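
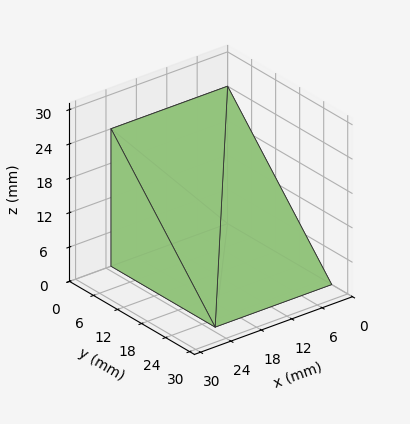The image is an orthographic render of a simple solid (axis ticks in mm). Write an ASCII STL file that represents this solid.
Reading the render: the shape is a wedge (ramp): 23 × 26 mm base, rising to 24 mm along the y=0 edge and sloping linearly to z=0 at y=26 (dimensions read to the nearest mm from the axis ticks). For the STL, each face is triangulated and given an outward normal.

solid part
  facet normal 0.0000 0.0000 -1.0000
    outer loop
      vertex 23.0 26.0 0.0
      vertex 23.0 0.0 0.0
      vertex 0.0 0.0 0.0
    endloop
  endfacet
  facet normal 0.0000 0.0000 -1.0000
    outer loop
      vertex 0.0 26.0 0.0
      vertex 23.0 26.0 0.0
      vertex 0.0 0.0 0.0
    endloop
  endfacet
  facet normal 0.0000 -1.0000 0.0000
    outer loop
      vertex 0.0 0.0 0.0
      vertex 23.0 0.0 0.0
      vertex 23.0 0.0 24.0
    endloop
  endfacet
  facet normal 0.0000 -1.0000 0.0000
    outer loop
      vertex 0.0 0.0 0.0
      vertex 23.0 0.0 24.0
      vertex 0.0 0.0 24.0
    endloop
  endfacet
  facet normal 0.0000 0.6783 0.7348
    outer loop
      vertex 0.0 0.0 24.0
      vertex 23.0 0.0 24.0
      vertex 23.0 26.0 0.0
    endloop
  endfacet
  facet normal 0.0000 0.6783 0.7348
    outer loop
      vertex 0.0 0.0 24.0
      vertex 23.0 26.0 0.0
      vertex 0.0 26.0 0.0
    endloop
  endfacet
  facet normal -1.0000 0.0000 0.0000
    outer loop
      vertex 0.0 0.0 24.0
      vertex 0.0 26.0 0.0
      vertex 0.0 0.0 0.0
    endloop
  endfacet
  facet normal 1.0000 0.0000 0.0000
    outer loop
      vertex 23.0 0.0 0.0
      vertex 23.0 26.0 0.0
      vertex 23.0 0.0 24.0
    endloop
  endfacet
endsolid part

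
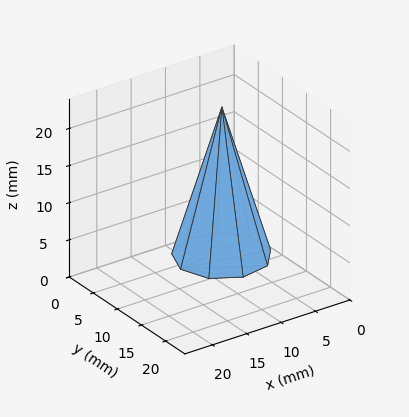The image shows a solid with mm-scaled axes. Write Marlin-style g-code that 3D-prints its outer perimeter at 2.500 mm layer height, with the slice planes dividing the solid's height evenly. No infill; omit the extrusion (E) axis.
Reading the render: the shape is a regular 9-sided pyramid, base circumscribed radius ≈ 6 mm, apex at z ≈ 20 mm (dimensions read to the nearest mm from the axis ticks). For the g-code, the solid's height is divided into equal slices at the stated Δz and each level perimeter traced with G1 moves after a G0 lift.

; perimeter-only toolpath
G21 ; units = mm
G90 ; absolute positioning
G28 ; home
; layer 1
G0 Z2.500
G0 X11.250 Y6.000
G1 X10.021 Y9.375
G1 X6.912 Y11.170
G1 X3.375 Y10.546
G1 X1.067 Y7.795
G1 X1.067 Y4.204
G1 X3.375 Y1.454
G1 X6.912 Y0.830
G1 X10.021 Y2.625
G1 X11.250 Y6.000
; layer 2
G0 Z5.000
G0 X10.500 Y6.000
G1 X9.447 Y8.893
G1 X6.781 Y10.432
G1 X3.750 Y9.897
G1 X1.772 Y7.539
G1 X1.772 Y4.461
G1 X3.750 Y2.103
G1 X6.781 Y1.568
G1 X9.447 Y3.107
G1 X10.500 Y6.000
; layer 3
G0 Z7.500
G0 X9.750 Y6.000
G1 X8.873 Y8.411
G1 X6.651 Y9.693
G1 X4.125 Y9.247
G1 X2.476 Y7.282
G1 X2.476 Y4.717
G1 X4.125 Y2.752
G1 X6.651 Y2.307
G1 X8.873 Y3.589
G1 X9.750 Y6.000
; layer 4
G0 Z10.000
G0 X9.000 Y6.000
G1 X8.298 Y7.928
G1 X6.521 Y8.954
G1 X4.500 Y8.598
G1 X3.181 Y7.026
G1 X3.181 Y4.974
G1 X4.500 Y3.402
G1 X6.521 Y3.046
G1 X8.298 Y4.072
G1 X9.000 Y6.000
; layer 5
G0 Z12.500
G0 X8.250 Y6.000
G1 X7.723 Y7.446
G1 X6.391 Y8.216
G1 X4.875 Y7.949
G1 X3.886 Y6.769
G1 X3.886 Y5.231
G1 X4.875 Y4.051
G1 X6.391 Y3.784
G1 X7.723 Y4.554
G1 X8.250 Y6.000
; layer 6
G0 Z15.000
G0 X7.500 Y6.000
G1 X7.149 Y6.964
G1 X6.261 Y7.477
G1 X5.250 Y7.299
G1 X4.590 Y6.513
G1 X4.590 Y5.487
G1 X5.250 Y4.701
G1 X6.261 Y4.523
G1 X7.149 Y5.036
G1 X7.500 Y6.000
; layer 7
G0 Z17.500
G0 X6.750 Y6.000
G1 X6.575 Y6.482
G1 X6.130 Y6.739
G1 X5.625 Y6.649
G1 X5.295 Y6.256
G1 X5.295 Y5.744
G1 X5.625 Y5.351
G1 X6.130 Y5.261
G1 X6.575 Y5.518
G1 X6.750 Y6.000
M2 ; end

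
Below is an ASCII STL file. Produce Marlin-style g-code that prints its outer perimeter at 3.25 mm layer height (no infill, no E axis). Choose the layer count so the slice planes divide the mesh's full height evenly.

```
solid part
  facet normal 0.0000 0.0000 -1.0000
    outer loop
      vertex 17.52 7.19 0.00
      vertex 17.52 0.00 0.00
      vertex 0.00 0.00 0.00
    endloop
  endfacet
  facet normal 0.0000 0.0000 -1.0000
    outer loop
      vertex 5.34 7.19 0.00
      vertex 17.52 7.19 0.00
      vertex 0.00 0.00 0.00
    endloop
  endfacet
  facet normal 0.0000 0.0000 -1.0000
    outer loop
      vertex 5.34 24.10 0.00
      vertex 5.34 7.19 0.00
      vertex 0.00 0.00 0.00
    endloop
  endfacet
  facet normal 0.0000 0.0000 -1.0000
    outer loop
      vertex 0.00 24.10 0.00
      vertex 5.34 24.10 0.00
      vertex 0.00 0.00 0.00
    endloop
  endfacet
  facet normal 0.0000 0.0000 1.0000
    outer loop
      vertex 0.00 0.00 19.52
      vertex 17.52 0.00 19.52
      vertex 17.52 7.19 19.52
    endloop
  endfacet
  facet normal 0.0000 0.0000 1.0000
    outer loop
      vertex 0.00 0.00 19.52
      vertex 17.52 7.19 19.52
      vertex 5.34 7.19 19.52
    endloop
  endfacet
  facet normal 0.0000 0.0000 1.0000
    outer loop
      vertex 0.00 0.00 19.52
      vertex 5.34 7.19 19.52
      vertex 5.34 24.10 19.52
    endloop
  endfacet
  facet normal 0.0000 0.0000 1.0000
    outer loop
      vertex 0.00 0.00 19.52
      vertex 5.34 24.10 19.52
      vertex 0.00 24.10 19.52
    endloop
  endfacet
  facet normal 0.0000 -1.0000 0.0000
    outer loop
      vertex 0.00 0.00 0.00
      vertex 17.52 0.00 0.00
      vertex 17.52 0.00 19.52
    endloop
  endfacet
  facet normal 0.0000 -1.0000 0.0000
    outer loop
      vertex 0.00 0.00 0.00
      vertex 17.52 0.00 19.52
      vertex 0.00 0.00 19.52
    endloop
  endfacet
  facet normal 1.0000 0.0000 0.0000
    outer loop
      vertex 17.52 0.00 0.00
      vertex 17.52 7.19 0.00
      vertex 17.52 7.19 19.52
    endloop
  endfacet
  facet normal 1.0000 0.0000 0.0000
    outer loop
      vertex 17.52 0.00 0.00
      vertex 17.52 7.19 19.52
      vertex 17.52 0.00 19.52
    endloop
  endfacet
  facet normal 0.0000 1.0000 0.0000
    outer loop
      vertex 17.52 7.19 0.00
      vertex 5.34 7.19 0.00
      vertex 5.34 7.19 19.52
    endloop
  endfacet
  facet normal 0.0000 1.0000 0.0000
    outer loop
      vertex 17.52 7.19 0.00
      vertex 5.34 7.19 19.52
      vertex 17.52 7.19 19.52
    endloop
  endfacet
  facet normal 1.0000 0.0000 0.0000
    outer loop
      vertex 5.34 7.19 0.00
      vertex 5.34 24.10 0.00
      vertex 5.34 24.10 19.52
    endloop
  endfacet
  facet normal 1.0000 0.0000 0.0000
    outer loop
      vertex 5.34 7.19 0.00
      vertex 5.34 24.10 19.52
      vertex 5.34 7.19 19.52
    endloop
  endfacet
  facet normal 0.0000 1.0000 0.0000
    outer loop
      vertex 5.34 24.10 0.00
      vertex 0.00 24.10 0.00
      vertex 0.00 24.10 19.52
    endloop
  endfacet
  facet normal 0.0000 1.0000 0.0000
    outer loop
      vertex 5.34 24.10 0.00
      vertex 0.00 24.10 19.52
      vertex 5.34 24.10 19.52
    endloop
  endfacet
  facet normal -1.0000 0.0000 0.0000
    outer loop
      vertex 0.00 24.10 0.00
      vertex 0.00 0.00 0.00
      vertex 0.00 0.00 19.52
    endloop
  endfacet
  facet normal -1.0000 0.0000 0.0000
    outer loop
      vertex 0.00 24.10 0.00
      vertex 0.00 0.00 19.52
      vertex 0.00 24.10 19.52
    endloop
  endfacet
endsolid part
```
; perimeter-only toolpath
G21 ; units = mm
G90 ; absolute positioning
G28 ; home
; layer 1
G0 Z3.25
G0 X0.00 Y0.00
G1 X17.52 Y0.00
G1 X17.52 Y7.19
G1 X5.34 Y7.19
G1 X5.34 Y24.10
G1 X0.00 Y24.10
G1 X0.00 Y0.00
; layer 2
G0 Z6.51
G0 X0.00 Y0.00
G1 X17.52 Y0.00
G1 X17.52 Y7.19
G1 X5.34 Y7.19
G1 X5.34 Y24.10
G1 X0.00 Y24.10
G1 X0.00 Y0.00
; layer 3
G0 Z9.76
G0 X0.00 Y0.00
G1 X17.52 Y0.00
G1 X17.52 Y7.19
G1 X5.34 Y7.19
G1 X5.34 Y24.10
G1 X0.00 Y24.10
G1 X0.00 Y0.00
; layer 4
G0 Z13.01
G0 X0.00 Y0.00
G1 X17.52 Y0.00
G1 X17.52 Y7.19
G1 X5.34 Y7.19
G1 X5.34 Y24.10
G1 X0.00 Y24.10
G1 X0.00 Y0.00
; layer 5
G0 Z16.27
G0 X0.00 Y0.00
G1 X17.52 Y0.00
G1 X17.52 Y7.19
G1 X5.34 Y7.19
G1 X5.34 Y24.10
G1 X0.00 Y24.10
G1 X0.00 Y0.00
; layer 6
G0 Z19.52
G0 X0.00 Y0.00
G1 X17.52 Y0.00
G1 X17.52 Y7.19
G1 X5.34 Y7.19
G1 X5.34 Y24.10
G1 X0.00 Y24.10
G1 X0.00 Y0.00
M2 ; end

The solid is an L-shaped prism: outer 17.5 × 24.1 mm, arm thicknesses ≈ 7.19 mm (horizontal) and 5.34 mm (vertical), extruded 19.5 mm in z. Slicing at Δz = 3.25 mm — 6 equal slices spanning the solid's height, so layer i sits at z = i·h/6 — gives 6 non-empty perimeters. Each is a 6-segment closed polygon; G0 lifts to the layer z and rapids to the start vertex, then G1 traces the edges.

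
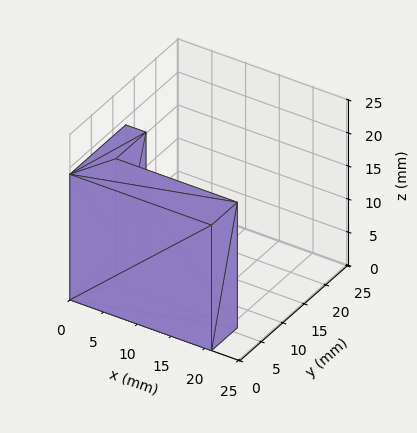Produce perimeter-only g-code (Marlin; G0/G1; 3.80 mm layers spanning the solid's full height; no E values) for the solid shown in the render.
Reading the render: the shape is an L-shaped prism: outer 21 × 13 mm, arm thicknesses ≈ 6 mm (horizontal) and 3 mm (vertical), extruded 19 mm in z (dimensions read to the nearest mm from the axis ticks). For the g-code, the solid's height is divided into equal slices at the stated Δz and each level perimeter traced with G1 moves after a G0 lift.

; perimeter-only toolpath
G21 ; units = mm
G90 ; absolute positioning
G28 ; home
; layer 1
G0 Z3.80
G0 X0.00 Y0.00
G1 X21.00 Y0.00
G1 X21.00 Y6.00
G1 X3.00 Y6.00
G1 X3.00 Y13.00
G1 X0.00 Y13.00
G1 X0.00 Y0.00
; layer 2
G0 Z7.60
G0 X0.00 Y0.00
G1 X21.00 Y0.00
G1 X21.00 Y6.00
G1 X3.00 Y6.00
G1 X3.00 Y13.00
G1 X0.00 Y13.00
G1 X0.00 Y0.00
; layer 3
G0 Z11.40
G0 X0.00 Y0.00
G1 X21.00 Y0.00
G1 X21.00 Y6.00
G1 X3.00 Y6.00
G1 X3.00 Y13.00
G1 X0.00 Y13.00
G1 X0.00 Y0.00
; layer 4
G0 Z15.20
G0 X0.00 Y0.00
G1 X21.00 Y0.00
G1 X21.00 Y6.00
G1 X3.00 Y6.00
G1 X3.00 Y13.00
G1 X0.00 Y13.00
G1 X0.00 Y0.00
; layer 5
G0 Z19.00
G0 X0.00 Y0.00
G1 X21.00 Y0.00
G1 X21.00 Y6.00
G1 X3.00 Y6.00
G1 X3.00 Y13.00
G1 X0.00 Y13.00
G1 X0.00 Y0.00
M2 ; end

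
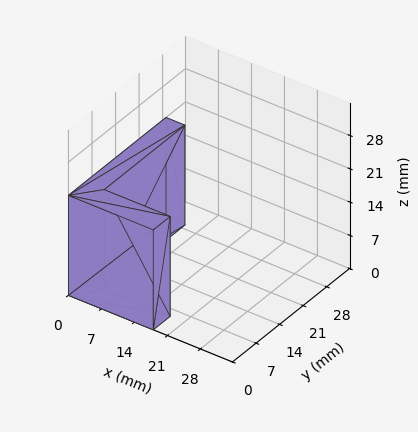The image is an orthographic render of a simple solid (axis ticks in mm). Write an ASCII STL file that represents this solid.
Reading the render: the shape is an L-shaped prism: outer 18 × 29 mm, arm thicknesses ≈ 5 mm (horizontal) and 4 mm (vertical), extruded 21 mm in z (dimensions read to the nearest mm from the axis ticks). For the STL, each face is triangulated and given an outward normal.

solid part
  facet normal 0.0000 0.0000 -1.0000
    outer loop
      vertex 18.0 5.0 0.0
      vertex 18.0 0.0 0.0
      vertex 0.0 0.0 0.0
    endloop
  endfacet
  facet normal 0.0000 0.0000 -1.0000
    outer loop
      vertex 4.0 5.0 0.0
      vertex 18.0 5.0 0.0
      vertex 0.0 0.0 0.0
    endloop
  endfacet
  facet normal 0.0000 0.0000 -1.0000
    outer loop
      vertex 4.0 29.0 0.0
      vertex 4.0 5.0 0.0
      vertex 0.0 0.0 0.0
    endloop
  endfacet
  facet normal 0.0000 0.0000 -1.0000
    outer loop
      vertex 0.0 29.0 0.0
      vertex 4.0 29.0 0.0
      vertex 0.0 0.0 0.0
    endloop
  endfacet
  facet normal 0.0000 0.0000 1.0000
    outer loop
      vertex 0.0 0.0 21.0
      vertex 18.0 0.0 21.0
      vertex 18.0 5.0 21.0
    endloop
  endfacet
  facet normal 0.0000 0.0000 1.0000
    outer loop
      vertex 0.0 0.0 21.0
      vertex 18.0 5.0 21.0
      vertex 4.0 5.0 21.0
    endloop
  endfacet
  facet normal 0.0000 0.0000 1.0000
    outer loop
      vertex 0.0 0.0 21.0
      vertex 4.0 5.0 21.0
      vertex 4.0 29.0 21.0
    endloop
  endfacet
  facet normal 0.0000 0.0000 1.0000
    outer loop
      vertex 0.0 0.0 21.0
      vertex 4.0 29.0 21.0
      vertex 0.0 29.0 21.0
    endloop
  endfacet
  facet normal 0.0000 -1.0000 0.0000
    outer loop
      vertex 0.0 0.0 0.0
      vertex 18.0 0.0 0.0
      vertex 18.0 0.0 21.0
    endloop
  endfacet
  facet normal 0.0000 -1.0000 0.0000
    outer loop
      vertex 0.0 0.0 0.0
      vertex 18.0 0.0 21.0
      vertex 0.0 0.0 21.0
    endloop
  endfacet
  facet normal 1.0000 0.0000 0.0000
    outer loop
      vertex 18.0 0.0 0.0
      vertex 18.0 5.0 0.0
      vertex 18.0 5.0 21.0
    endloop
  endfacet
  facet normal 1.0000 0.0000 0.0000
    outer loop
      vertex 18.0 0.0 0.0
      vertex 18.0 5.0 21.0
      vertex 18.0 0.0 21.0
    endloop
  endfacet
  facet normal 0.0000 1.0000 0.0000
    outer loop
      vertex 18.0 5.0 0.0
      vertex 4.0 5.0 0.0
      vertex 4.0 5.0 21.0
    endloop
  endfacet
  facet normal 0.0000 1.0000 0.0000
    outer loop
      vertex 18.0 5.0 0.0
      vertex 4.0 5.0 21.0
      vertex 18.0 5.0 21.0
    endloop
  endfacet
  facet normal 1.0000 0.0000 0.0000
    outer loop
      vertex 4.0 5.0 0.0
      vertex 4.0 29.0 0.0
      vertex 4.0 29.0 21.0
    endloop
  endfacet
  facet normal 1.0000 0.0000 0.0000
    outer loop
      vertex 4.0 5.0 0.0
      vertex 4.0 29.0 21.0
      vertex 4.0 5.0 21.0
    endloop
  endfacet
  facet normal 0.0000 1.0000 0.0000
    outer loop
      vertex 4.0 29.0 0.0
      vertex 0.0 29.0 0.0
      vertex 0.0 29.0 21.0
    endloop
  endfacet
  facet normal 0.0000 1.0000 0.0000
    outer loop
      vertex 4.0 29.0 0.0
      vertex 0.0 29.0 21.0
      vertex 4.0 29.0 21.0
    endloop
  endfacet
  facet normal -1.0000 0.0000 0.0000
    outer loop
      vertex 0.0 29.0 0.0
      vertex 0.0 0.0 0.0
      vertex 0.0 0.0 21.0
    endloop
  endfacet
  facet normal -1.0000 0.0000 0.0000
    outer loop
      vertex 0.0 29.0 0.0
      vertex 0.0 0.0 21.0
      vertex 0.0 29.0 21.0
    endloop
  endfacet
endsolid part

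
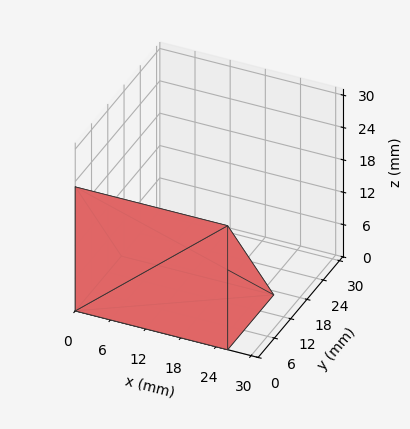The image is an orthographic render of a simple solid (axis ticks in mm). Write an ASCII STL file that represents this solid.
Reading the render: the shape is a wedge (ramp): 26 × 17 mm base, rising to 23 mm along the y=0 edge and sloping linearly to z=0 at y=17 (dimensions read to the nearest mm from the axis ticks). For the STL, each face is triangulated and given an outward normal.

solid part
  facet normal 0.0000 0.0000 -1.0000
    outer loop
      vertex 26.000 17.000 0.000
      vertex 26.000 0.000 0.000
      vertex 0.000 0.000 0.000
    endloop
  endfacet
  facet normal 0.0000 0.0000 -1.0000
    outer loop
      vertex 0.000 17.000 0.000
      vertex 26.000 17.000 0.000
      vertex 0.000 0.000 0.000
    endloop
  endfacet
  facet normal 0.0000 -1.0000 0.0000
    outer loop
      vertex 0.000 0.000 0.000
      vertex 26.000 0.000 0.000
      vertex 26.000 0.000 23.000
    endloop
  endfacet
  facet normal 0.0000 -1.0000 0.0000
    outer loop
      vertex 0.000 0.000 0.000
      vertex 26.000 0.000 23.000
      vertex 0.000 0.000 23.000
    endloop
  endfacet
  facet normal 0.0000 0.8042 0.5944
    outer loop
      vertex 0.000 0.000 23.000
      vertex 26.000 0.000 23.000
      vertex 26.000 17.000 0.000
    endloop
  endfacet
  facet normal 0.0000 0.8042 0.5944
    outer loop
      vertex 0.000 0.000 23.000
      vertex 26.000 17.000 0.000
      vertex 0.000 17.000 0.000
    endloop
  endfacet
  facet normal -1.0000 0.0000 0.0000
    outer loop
      vertex 0.000 0.000 23.000
      vertex 0.000 17.000 0.000
      vertex 0.000 0.000 0.000
    endloop
  endfacet
  facet normal 1.0000 0.0000 0.0000
    outer loop
      vertex 26.000 0.000 0.000
      vertex 26.000 17.000 0.000
      vertex 26.000 0.000 23.000
    endloop
  endfacet
endsolid part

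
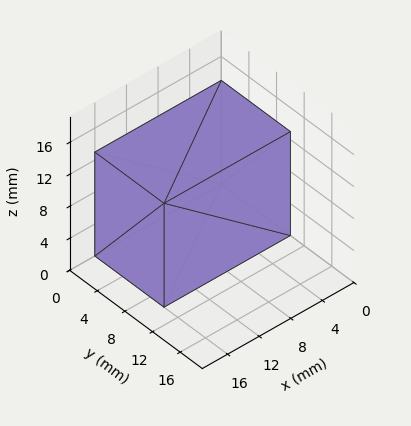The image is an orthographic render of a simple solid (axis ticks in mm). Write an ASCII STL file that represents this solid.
Reading the render: the shape is a rectangular box, roughly 16 × 10 mm footprint and 13 mm tall (dimensions read to the nearest mm from the axis ticks). For the STL, each face is triangulated and given an outward normal.

solid part
  facet normal 0.0000 0.0000 -1.0000
    outer loop
      vertex 16.0 10.0 0.0
      vertex 16.0 0.0 0.0
      vertex 0.0 0.0 0.0
    endloop
  endfacet
  facet normal 0.0000 0.0000 -1.0000
    outer loop
      vertex 0.0 10.0 0.0
      vertex 16.0 10.0 0.0
      vertex 0.0 0.0 0.0
    endloop
  endfacet
  facet normal 0.0000 0.0000 1.0000
    outer loop
      vertex 0.0 0.0 13.0
      vertex 16.0 0.0 13.0
      vertex 16.0 10.0 13.0
    endloop
  endfacet
  facet normal 0.0000 0.0000 1.0000
    outer loop
      vertex 0.0 0.0 13.0
      vertex 16.0 10.0 13.0
      vertex 0.0 10.0 13.0
    endloop
  endfacet
  facet normal 0.0000 -1.0000 0.0000
    outer loop
      vertex 0.0 0.0 0.0
      vertex 16.0 0.0 0.0
      vertex 16.0 0.0 13.0
    endloop
  endfacet
  facet normal 0.0000 -1.0000 0.0000
    outer loop
      vertex 0.0 0.0 0.0
      vertex 16.0 0.0 13.0
      vertex 0.0 0.0 13.0
    endloop
  endfacet
  facet normal 0.0000 1.0000 0.0000
    outer loop
      vertex 16.0 10.0 13.0
      vertex 16.0 10.0 0.0
      vertex 0.0 10.0 0.0
    endloop
  endfacet
  facet normal 0.0000 1.0000 0.0000
    outer loop
      vertex 0.0 10.0 13.0
      vertex 16.0 10.0 13.0
      vertex 0.0 10.0 0.0
    endloop
  endfacet
  facet normal -1.0000 0.0000 0.0000
    outer loop
      vertex 0.0 10.0 13.0
      vertex 0.0 10.0 0.0
      vertex 0.0 0.0 0.0
    endloop
  endfacet
  facet normal -1.0000 0.0000 0.0000
    outer loop
      vertex 0.0 0.0 13.0
      vertex 0.0 10.0 13.0
      vertex 0.0 0.0 0.0
    endloop
  endfacet
  facet normal 1.0000 0.0000 0.0000
    outer loop
      vertex 16.0 0.0 0.0
      vertex 16.0 10.0 0.0
      vertex 16.0 10.0 13.0
    endloop
  endfacet
  facet normal 1.0000 0.0000 0.0000
    outer loop
      vertex 16.0 0.0 0.0
      vertex 16.0 10.0 13.0
      vertex 16.0 0.0 13.0
    endloop
  endfacet
endsolid part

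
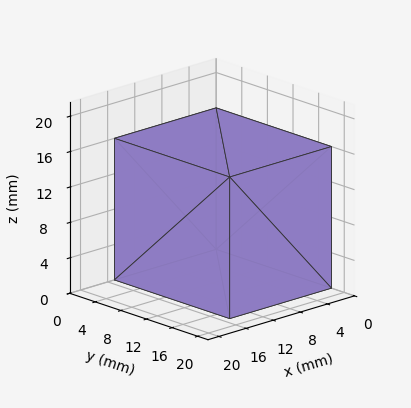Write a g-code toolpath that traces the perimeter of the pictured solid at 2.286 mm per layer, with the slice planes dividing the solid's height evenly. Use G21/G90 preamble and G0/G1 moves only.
Reading the render: the shape is a rectangular box, roughly 15 × 18 mm footprint and 16 mm tall (dimensions read to the nearest mm from the axis ticks). For the g-code, the solid's height is divided into equal slices at the stated Δz and each level perimeter traced with G1 moves after a G0 lift.

; perimeter-only toolpath
G21 ; units = mm
G90 ; absolute positioning
G28 ; home
; layer 1
G0 Z2.286
G0 X0.000 Y0.000
G1 X15.000 Y0.000
G1 X15.000 Y18.000
G1 X0.000 Y18.000
G1 X0.000 Y0.000
; layer 2
G0 Z4.571
G0 X0.000 Y0.000
G1 X15.000 Y0.000
G1 X15.000 Y18.000
G1 X0.000 Y18.000
G1 X0.000 Y0.000
; layer 3
G0 Z6.857
G0 X0.000 Y0.000
G1 X15.000 Y0.000
G1 X15.000 Y18.000
G1 X0.000 Y18.000
G1 X0.000 Y0.000
; layer 4
G0 Z9.143
G0 X0.000 Y0.000
G1 X15.000 Y0.000
G1 X15.000 Y18.000
G1 X0.000 Y18.000
G1 X0.000 Y0.000
; layer 5
G0 Z11.429
G0 X0.000 Y0.000
G1 X15.000 Y0.000
G1 X15.000 Y18.000
G1 X0.000 Y18.000
G1 X0.000 Y0.000
; layer 6
G0 Z13.714
G0 X0.000 Y0.000
G1 X15.000 Y0.000
G1 X15.000 Y18.000
G1 X0.000 Y18.000
G1 X0.000 Y0.000
; layer 7
G0 Z16.000
G0 X0.000 Y0.000
G1 X15.000 Y0.000
G1 X15.000 Y18.000
G1 X0.000 Y18.000
G1 X0.000 Y0.000
M2 ; end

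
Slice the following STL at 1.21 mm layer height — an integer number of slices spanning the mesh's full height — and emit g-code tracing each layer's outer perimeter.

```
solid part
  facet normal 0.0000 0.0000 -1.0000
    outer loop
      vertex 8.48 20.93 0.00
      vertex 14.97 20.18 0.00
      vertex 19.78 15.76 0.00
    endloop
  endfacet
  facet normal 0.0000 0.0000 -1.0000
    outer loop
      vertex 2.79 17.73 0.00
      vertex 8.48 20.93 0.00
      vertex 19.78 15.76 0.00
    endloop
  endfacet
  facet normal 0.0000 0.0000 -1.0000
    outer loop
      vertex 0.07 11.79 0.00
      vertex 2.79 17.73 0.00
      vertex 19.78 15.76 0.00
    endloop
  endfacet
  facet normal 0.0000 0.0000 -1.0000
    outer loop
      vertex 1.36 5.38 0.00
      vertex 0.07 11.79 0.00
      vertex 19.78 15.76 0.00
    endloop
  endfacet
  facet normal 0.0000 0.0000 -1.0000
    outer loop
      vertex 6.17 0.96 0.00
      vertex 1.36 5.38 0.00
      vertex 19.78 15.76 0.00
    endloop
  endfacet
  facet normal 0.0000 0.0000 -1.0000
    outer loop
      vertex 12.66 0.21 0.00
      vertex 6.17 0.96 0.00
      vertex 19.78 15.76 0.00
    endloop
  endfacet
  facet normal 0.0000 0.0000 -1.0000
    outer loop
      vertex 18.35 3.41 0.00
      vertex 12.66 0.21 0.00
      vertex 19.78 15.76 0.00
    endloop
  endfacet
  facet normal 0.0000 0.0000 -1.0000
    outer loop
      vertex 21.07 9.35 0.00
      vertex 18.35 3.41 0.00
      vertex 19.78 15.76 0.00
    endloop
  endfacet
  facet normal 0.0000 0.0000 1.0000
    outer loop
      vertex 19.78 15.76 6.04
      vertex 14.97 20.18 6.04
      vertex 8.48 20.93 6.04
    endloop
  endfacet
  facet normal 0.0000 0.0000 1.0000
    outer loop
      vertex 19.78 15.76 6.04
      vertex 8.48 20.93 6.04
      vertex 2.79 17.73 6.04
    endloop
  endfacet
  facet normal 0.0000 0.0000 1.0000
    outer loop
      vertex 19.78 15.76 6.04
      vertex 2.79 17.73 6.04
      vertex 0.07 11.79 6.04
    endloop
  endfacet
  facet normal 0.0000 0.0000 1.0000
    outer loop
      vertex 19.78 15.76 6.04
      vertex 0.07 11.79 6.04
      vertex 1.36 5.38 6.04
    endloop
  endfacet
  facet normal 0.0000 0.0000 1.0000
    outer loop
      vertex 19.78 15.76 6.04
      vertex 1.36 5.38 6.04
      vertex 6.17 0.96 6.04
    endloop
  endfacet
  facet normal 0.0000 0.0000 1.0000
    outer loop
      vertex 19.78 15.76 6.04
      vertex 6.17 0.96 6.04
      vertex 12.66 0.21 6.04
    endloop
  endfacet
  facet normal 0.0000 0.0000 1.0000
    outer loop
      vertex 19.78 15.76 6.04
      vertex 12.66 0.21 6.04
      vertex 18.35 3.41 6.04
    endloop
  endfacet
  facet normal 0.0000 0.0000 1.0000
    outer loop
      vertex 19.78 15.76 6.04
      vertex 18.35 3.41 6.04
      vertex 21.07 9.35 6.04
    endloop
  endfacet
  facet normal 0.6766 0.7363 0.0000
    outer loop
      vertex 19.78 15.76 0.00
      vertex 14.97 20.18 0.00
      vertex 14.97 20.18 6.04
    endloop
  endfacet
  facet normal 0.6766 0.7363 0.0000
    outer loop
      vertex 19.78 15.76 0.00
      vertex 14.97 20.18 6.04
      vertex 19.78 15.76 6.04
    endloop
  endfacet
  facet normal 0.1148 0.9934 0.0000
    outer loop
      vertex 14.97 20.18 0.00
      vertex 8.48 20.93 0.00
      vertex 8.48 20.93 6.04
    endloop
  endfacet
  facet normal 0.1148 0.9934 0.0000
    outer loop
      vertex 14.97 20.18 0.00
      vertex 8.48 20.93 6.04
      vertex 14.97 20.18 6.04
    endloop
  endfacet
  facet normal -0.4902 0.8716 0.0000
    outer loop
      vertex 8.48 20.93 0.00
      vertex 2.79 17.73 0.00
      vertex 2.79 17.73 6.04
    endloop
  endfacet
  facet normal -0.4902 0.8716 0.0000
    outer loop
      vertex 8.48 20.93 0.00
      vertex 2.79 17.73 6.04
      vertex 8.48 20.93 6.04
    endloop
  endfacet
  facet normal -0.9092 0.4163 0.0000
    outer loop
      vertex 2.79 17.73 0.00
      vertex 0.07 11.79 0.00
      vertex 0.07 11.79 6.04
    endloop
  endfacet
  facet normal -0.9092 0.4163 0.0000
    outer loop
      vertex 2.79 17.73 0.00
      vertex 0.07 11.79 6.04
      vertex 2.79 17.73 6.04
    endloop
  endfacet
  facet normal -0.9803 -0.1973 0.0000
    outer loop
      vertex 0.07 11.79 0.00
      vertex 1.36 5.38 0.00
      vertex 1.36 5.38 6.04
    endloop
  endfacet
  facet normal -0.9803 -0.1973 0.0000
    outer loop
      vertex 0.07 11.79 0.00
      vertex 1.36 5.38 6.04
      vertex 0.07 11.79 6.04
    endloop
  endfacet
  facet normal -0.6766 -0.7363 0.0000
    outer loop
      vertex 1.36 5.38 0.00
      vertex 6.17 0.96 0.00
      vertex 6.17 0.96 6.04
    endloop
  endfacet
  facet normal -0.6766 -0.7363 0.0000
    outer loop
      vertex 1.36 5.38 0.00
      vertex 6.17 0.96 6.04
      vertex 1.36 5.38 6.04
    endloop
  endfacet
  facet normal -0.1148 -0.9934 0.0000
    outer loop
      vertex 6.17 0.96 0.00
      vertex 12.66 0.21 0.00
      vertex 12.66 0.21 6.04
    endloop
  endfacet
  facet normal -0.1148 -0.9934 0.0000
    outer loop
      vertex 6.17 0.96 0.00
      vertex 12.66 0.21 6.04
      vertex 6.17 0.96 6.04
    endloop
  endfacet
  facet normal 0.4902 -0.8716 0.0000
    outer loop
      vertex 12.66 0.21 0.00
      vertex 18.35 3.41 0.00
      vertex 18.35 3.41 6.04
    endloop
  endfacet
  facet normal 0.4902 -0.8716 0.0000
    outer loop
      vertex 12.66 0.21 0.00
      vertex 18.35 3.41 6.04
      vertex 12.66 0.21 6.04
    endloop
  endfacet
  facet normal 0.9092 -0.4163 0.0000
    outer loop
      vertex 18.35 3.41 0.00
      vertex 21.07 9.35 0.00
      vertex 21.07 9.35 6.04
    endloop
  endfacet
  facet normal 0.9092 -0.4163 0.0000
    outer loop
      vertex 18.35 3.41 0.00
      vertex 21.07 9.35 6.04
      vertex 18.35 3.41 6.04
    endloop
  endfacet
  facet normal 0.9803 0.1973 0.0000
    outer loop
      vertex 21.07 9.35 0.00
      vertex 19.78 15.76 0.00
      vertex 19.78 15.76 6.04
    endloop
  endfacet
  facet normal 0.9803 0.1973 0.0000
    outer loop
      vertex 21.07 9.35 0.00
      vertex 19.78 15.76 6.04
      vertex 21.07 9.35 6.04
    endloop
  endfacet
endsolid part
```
; perimeter-only toolpath
G21 ; units = mm
G90 ; absolute positioning
G28 ; home
; layer 1
G0 Z1.21
G0 X19.78 Y15.76
G1 X14.97 Y20.18
G1 X8.48 Y20.93
G1 X2.79 Y17.73
G1 X0.07 Y11.79
G1 X1.36 Y5.38
G1 X6.17 Y0.96
G1 X12.66 Y0.21
G1 X18.35 Y3.41
G1 X21.07 Y9.35
G1 X19.78 Y15.76
; layer 2
G0 Z2.42
G0 X19.78 Y15.76
G1 X14.97 Y20.18
G1 X8.48 Y20.93
G1 X2.79 Y17.73
G1 X0.07 Y11.79
G1 X1.36 Y5.38
G1 X6.17 Y0.96
G1 X12.66 Y0.21
G1 X18.35 Y3.41
G1 X21.07 Y9.35
G1 X19.78 Y15.76
; layer 3
G0 Z3.62
G0 X19.78 Y15.76
G1 X14.97 Y20.18
G1 X8.48 Y20.93
G1 X2.79 Y17.73
G1 X0.07 Y11.79
G1 X1.36 Y5.38
G1 X6.17 Y0.96
G1 X12.66 Y0.21
G1 X18.35 Y3.41
G1 X21.07 Y9.35
G1 X19.78 Y15.76
; layer 4
G0 Z4.83
G0 X19.78 Y15.76
G1 X14.97 Y20.18
G1 X8.48 Y20.93
G1 X2.79 Y17.73
G1 X0.07 Y11.79
G1 X1.36 Y5.38
G1 X6.17 Y0.96
G1 X12.66 Y0.21
G1 X18.35 Y3.41
G1 X21.07 Y9.35
G1 X19.78 Y15.76
; layer 5
G0 Z6.04
G0 X19.78 Y15.76
G1 X14.97 Y20.18
G1 X8.48 Y20.93
G1 X2.79 Y17.73
G1 X0.07 Y11.79
G1 X1.36 Y5.38
G1 X6.17 Y0.96
G1 X12.66 Y0.21
G1 X18.35 Y3.41
G1 X21.07 Y9.35
G1 X19.78 Y15.76
M2 ; end

The solid is a regular 10-sided prism (a cylinder approximated with 10 flat sides), circumscribed radius ≈ 10.6 mm, height ≈ 6.04 mm. Slicing at Δz = 1.21 mm — 5 equal slices spanning the solid's height, so layer i sits at z = i·h/5 — gives 5 non-empty perimeters. Each is a 10-segment closed polygon; G0 lifts to the layer z and rapids to the start vertex, then G1 traces the edges.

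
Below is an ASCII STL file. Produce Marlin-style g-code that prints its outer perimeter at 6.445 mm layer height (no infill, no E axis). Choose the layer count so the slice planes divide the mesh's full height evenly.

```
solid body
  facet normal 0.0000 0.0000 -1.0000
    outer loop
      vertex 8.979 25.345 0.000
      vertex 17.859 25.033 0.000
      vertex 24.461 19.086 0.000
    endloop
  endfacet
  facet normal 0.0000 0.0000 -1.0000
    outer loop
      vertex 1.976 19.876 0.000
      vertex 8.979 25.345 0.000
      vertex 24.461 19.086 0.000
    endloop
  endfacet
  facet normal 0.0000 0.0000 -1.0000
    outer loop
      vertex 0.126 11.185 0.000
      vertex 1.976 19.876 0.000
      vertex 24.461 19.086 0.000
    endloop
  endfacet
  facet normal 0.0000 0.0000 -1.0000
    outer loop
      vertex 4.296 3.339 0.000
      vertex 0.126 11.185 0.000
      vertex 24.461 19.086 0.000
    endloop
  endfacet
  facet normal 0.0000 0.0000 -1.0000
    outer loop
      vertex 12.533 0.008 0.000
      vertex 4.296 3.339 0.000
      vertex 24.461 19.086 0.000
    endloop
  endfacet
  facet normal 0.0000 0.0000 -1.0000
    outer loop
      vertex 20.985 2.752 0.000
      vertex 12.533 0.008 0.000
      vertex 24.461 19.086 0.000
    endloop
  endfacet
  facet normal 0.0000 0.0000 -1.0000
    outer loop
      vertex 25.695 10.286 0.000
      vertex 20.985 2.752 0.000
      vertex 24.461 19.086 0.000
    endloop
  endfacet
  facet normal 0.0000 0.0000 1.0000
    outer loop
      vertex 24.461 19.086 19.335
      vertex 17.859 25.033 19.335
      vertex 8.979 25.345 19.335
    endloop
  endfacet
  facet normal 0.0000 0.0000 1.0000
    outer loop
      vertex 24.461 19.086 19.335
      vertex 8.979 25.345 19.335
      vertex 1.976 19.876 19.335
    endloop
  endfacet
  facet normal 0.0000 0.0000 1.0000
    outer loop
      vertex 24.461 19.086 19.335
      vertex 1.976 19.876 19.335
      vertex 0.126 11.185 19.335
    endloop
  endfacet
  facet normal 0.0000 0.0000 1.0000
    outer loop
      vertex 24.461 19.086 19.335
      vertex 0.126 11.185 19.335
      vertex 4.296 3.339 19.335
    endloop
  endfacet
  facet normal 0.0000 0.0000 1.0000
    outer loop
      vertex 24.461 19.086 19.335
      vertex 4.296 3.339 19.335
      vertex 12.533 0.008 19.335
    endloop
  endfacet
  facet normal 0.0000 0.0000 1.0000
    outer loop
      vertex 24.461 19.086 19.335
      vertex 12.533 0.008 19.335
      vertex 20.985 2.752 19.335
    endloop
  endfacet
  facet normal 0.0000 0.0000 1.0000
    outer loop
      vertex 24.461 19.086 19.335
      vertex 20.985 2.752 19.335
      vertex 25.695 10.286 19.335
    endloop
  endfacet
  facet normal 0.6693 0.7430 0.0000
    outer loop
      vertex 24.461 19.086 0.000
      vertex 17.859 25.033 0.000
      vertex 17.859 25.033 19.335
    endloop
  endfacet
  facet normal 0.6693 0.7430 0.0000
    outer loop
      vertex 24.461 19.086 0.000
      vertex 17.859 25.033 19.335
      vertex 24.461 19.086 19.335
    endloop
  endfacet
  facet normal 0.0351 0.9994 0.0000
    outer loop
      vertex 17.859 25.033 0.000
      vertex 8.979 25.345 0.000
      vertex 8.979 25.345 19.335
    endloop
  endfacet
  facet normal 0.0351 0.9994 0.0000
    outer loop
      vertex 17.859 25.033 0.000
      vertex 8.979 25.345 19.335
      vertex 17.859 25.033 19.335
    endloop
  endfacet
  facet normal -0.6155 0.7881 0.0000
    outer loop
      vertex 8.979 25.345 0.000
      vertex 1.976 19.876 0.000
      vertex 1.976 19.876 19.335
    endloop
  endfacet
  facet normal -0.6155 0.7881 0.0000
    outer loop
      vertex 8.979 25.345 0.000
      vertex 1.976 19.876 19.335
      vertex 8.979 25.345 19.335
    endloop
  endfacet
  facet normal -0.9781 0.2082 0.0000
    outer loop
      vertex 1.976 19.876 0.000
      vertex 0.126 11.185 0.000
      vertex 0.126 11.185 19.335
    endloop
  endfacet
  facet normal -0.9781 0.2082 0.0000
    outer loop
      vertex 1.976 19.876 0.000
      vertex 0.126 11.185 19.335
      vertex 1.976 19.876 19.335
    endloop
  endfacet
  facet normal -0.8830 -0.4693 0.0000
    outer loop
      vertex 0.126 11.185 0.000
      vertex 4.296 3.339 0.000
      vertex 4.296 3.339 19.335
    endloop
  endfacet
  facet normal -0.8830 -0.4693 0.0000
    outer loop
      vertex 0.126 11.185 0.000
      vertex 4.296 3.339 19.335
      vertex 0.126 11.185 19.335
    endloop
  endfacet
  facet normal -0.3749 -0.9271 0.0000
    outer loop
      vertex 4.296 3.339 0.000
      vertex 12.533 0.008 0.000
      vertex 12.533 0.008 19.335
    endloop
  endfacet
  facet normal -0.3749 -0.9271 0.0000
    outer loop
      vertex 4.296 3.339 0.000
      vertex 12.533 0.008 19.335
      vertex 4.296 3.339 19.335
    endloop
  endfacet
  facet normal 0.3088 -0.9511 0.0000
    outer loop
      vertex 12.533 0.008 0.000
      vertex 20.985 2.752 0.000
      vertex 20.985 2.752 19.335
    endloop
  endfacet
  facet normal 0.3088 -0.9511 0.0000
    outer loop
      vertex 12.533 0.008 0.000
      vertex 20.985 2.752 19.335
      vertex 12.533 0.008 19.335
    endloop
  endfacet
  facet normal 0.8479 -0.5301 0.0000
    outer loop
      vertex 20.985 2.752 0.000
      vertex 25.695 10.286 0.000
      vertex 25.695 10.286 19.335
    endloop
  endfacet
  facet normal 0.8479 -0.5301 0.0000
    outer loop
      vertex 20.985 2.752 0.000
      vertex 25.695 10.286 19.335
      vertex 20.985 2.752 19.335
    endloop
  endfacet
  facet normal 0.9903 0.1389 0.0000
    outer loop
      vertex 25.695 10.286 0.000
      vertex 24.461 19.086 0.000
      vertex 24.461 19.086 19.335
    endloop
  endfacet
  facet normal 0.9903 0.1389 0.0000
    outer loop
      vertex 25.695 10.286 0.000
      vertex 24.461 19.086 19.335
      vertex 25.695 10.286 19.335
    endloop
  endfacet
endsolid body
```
; perimeter-only toolpath
G21 ; units = mm
G90 ; absolute positioning
G28 ; home
; layer 1
G0 Z6.445
G0 X24.461 Y19.086
G1 X17.859 Y25.033
G1 X8.979 Y25.345
G1 X1.976 Y19.876
G1 X0.126 Y11.185
G1 X4.296 Y3.339
G1 X12.533 Y0.008
G1 X20.985 Y2.752
G1 X25.695 Y10.286
G1 X24.461 Y19.086
; layer 2
G0 Z12.890
G0 X24.461 Y19.086
G1 X17.859 Y25.033
G1 X8.979 Y25.345
G1 X1.976 Y19.876
G1 X0.126 Y11.185
G1 X4.296 Y3.339
G1 X12.533 Y0.008
G1 X20.985 Y2.752
G1 X25.695 Y10.286
G1 X24.461 Y19.086
; layer 3
G0 Z19.335
G0 X24.461 Y19.086
G1 X17.859 Y25.033
G1 X8.979 Y25.345
G1 X1.976 Y19.876
G1 X0.126 Y11.185
G1 X4.296 Y3.339
G1 X12.533 Y0.008
G1 X20.985 Y2.752
G1 X25.695 Y10.286
G1 X24.461 Y19.086
M2 ; end

The solid is a regular 9-sided prism (a cylinder approximated with 9 flat sides), circumscribed radius ≈ 13 mm, height ≈ 19.3 mm. Slicing at Δz = 6.445 mm — 3 equal slices spanning the solid's height, so layer i sits at z = i·h/3 — gives 3 non-empty perimeters. Each is a 9-segment closed polygon; G0 lifts to the layer z and rapids to the start vertex, then G1 traces the edges.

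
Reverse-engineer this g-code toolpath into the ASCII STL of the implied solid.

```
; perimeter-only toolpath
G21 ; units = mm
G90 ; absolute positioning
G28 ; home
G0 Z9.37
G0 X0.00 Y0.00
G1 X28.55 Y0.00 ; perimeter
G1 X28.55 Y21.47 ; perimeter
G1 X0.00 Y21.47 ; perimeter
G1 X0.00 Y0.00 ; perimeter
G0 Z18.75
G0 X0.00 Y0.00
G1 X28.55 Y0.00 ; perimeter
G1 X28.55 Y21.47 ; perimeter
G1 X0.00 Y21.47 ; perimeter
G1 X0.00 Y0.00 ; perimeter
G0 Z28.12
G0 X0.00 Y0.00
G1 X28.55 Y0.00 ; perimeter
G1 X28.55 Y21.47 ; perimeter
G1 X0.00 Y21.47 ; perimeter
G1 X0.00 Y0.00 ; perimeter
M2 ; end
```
solid part
  facet normal 0.0000 0.0000 -1.0000
    outer loop
      vertex 28.55 21.47 0.00
      vertex 28.55 0.00 0.00
      vertex 0.00 0.00 0.00
    endloop
  endfacet
  facet normal 0.0000 0.0000 -1.0000
    outer loop
      vertex 0.00 21.47 0.00
      vertex 28.55 21.47 0.00
      vertex 0.00 0.00 0.00
    endloop
  endfacet
  facet normal 0.0000 0.0000 1.0000
    outer loop
      vertex 0.00 0.00 28.12
      vertex 28.55 0.00 28.12
      vertex 28.55 21.47 28.12
    endloop
  endfacet
  facet normal 0.0000 0.0000 1.0000
    outer loop
      vertex 0.00 0.00 28.12
      vertex 28.55 21.47 28.12
      vertex 0.00 21.47 28.12
    endloop
  endfacet
  facet normal 0.0000 -1.0000 0.0000
    outer loop
      vertex 0.00 0.00 0.00
      vertex 28.55 0.00 0.00
      vertex 28.55 0.00 28.12
    endloop
  endfacet
  facet normal 0.0000 -1.0000 0.0000
    outer loop
      vertex 0.00 0.00 0.00
      vertex 28.55 0.00 28.12
      vertex 0.00 0.00 28.12
    endloop
  endfacet
  facet normal 0.0000 1.0000 0.0000
    outer loop
      vertex 28.55 21.47 28.12
      vertex 28.55 21.47 0.00
      vertex 0.00 21.47 0.00
    endloop
  endfacet
  facet normal 0.0000 1.0000 0.0000
    outer loop
      vertex 0.00 21.47 28.12
      vertex 28.55 21.47 28.12
      vertex 0.00 21.47 0.00
    endloop
  endfacet
  facet normal -1.0000 0.0000 0.0000
    outer loop
      vertex 0.00 21.47 28.12
      vertex 0.00 21.47 0.00
      vertex 0.00 0.00 0.00
    endloop
  endfacet
  facet normal -1.0000 0.0000 0.0000
    outer loop
      vertex 0.00 0.00 28.12
      vertex 0.00 21.47 28.12
      vertex 0.00 0.00 0.00
    endloop
  endfacet
  facet normal 1.0000 0.0000 0.0000
    outer loop
      vertex 28.55 0.00 0.00
      vertex 28.55 21.47 0.00
      vertex 28.55 21.47 28.12
    endloop
  endfacet
  facet normal 1.0000 0.0000 0.0000
    outer loop
      vertex 28.55 0.00 0.00
      vertex 28.55 21.47 28.12
      vertex 28.55 0.00 28.12
    endloop
  endfacet
endsolid part

The G0 Z moves step by Δz≈9.37 mm. Every layer's G1 loop is the same polygon, so the solid is a straight extrusion of it from z=0 to z≈28.1. Closing with flat bottom and top caps and triangulating gives 12 facets — a rectangular box, roughly 28.6 × 21.5 mm footprint and 28.1 mm tall.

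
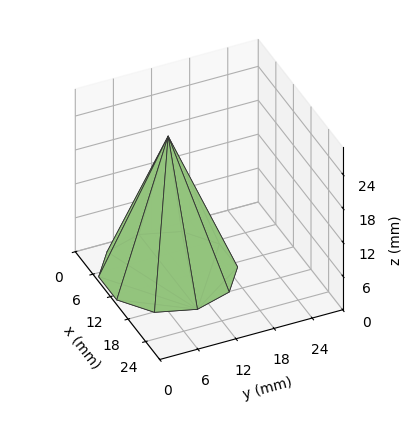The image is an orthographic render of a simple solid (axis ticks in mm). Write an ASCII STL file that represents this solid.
Reading the render: the shape is a regular 10-sided pyramid, base circumscribed radius ≈ 10 mm, apex at z ≈ 24 mm (dimensions read to the nearest mm from the axis ticks). For the STL, each face is triangulated and given an outward normal.

solid part
  facet normal 0.0000 0.0000 -1.0000
    outer loop
      vertex 13.09 19.51 0.00
      vertex 18.09 15.88 0.00
      vertex 20.00 10.00 0.00
    endloop
  endfacet
  facet normal 0.0000 0.0000 -1.0000
    outer loop
      vertex 6.91 19.51 0.00
      vertex 13.09 19.51 0.00
      vertex 20.00 10.00 0.00
    endloop
  endfacet
  facet normal 0.0000 0.0000 -1.0000
    outer loop
      vertex 1.91 15.88 0.00
      vertex 6.91 19.51 0.00
      vertex 20.00 10.00 0.00
    endloop
  endfacet
  facet normal 0.0000 0.0000 -1.0000
    outer loop
      vertex 0.00 10.00 0.00
      vertex 1.91 15.88 0.00
      vertex 20.00 10.00 0.00
    endloop
  endfacet
  facet normal 0.0000 0.0000 -1.0000
    outer loop
      vertex 1.91 4.12 0.00
      vertex 0.00 10.00 0.00
      vertex 20.00 10.00 0.00
    endloop
  endfacet
  facet normal 0.0000 0.0000 -1.0000
    outer loop
      vertex 6.91 0.49 0.00
      vertex 1.91 4.12 0.00
      vertex 20.00 10.00 0.00
    endloop
  endfacet
  facet normal 0.0000 0.0000 -1.0000
    outer loop
      vertex 13.09 0.49 0.00
      vertex 6.91 0.49 0.00
      vertex 20.00 10.00 0.00
    endloop
  endfacet
  facet normal 0.0000 0.0000 -1.0000
    outer loop
      vertex 18.09 4.12 0.00
      vertex 13.09 0.49 0.00
      vertex 20.00 10.00 0.00
    endloop
  endfacet
  facet normal 0.8842 0.2872 0.3684
    outer loop
      vertex 20.00 10.00 0.00
      vertex 18.09 15.88 0.00
      vertex 10.00 10.00 24.00
    endloop
  endfacet
  facet normal 0.5462 0.7523 0.3684
    outer loop
      vertex 18.09 15.88 0.00
      vertex 13.09 19.51 0.00
      vertex 10.00 10.00 24.00
    endloop
  endfacet
  facet normal 0.0000 0.9297 0.3684
    outer loop
      vertex 13.09 19.51 0.00
      vertex 6.91 19.51 0.00
      vertex 10.00 10.00 24.00
    endloop
  endfacet
  facet normal -0.5462 0.7523 0.3684
    outer loop
      vertex 6.91 19.51 0.00
      vertex 1.91 15.88 0.00
      vertex 10.00 10.00 24.00
    endloop
  endfacet
  facet normal -0.8842 0.2872 0.3684
    outer loop
      vertex 1.91 15.88 0.00
      vertex 0.00 10.00 0.00
      vertex 10.00 10.00 24.00
    endloop
  endfacet
  facet normal -0.8842 -0.2872 0.3684
    outer loop
      vertex 0.00 10.00 0.00
      vertex 1.91 4.12 0.00
      vertex 10.00 10.00 24.00
    endloop
  endfacet
  facet normal -0.5462 -0.7523 0.3684
    outer loop
      vertex 1.91 4.12 0.00
      vertex 6.91 0.49 0.00
      vertex 10.00 10.00 24.00
    endloop
  endfacet
  facet normal 0.0000 -0.9297 0.3684
    outer loop
      vertex 6.91 0.49 0.00
      vertex 13.09 0.49 0.00
      vertex 10.00 10.00 24.00
    endloop
  endfacet
  facet normal 0.5462 -0.7523 0.3684
    outer loop
      vertex 13.09 0.49 0.00
      vertex 18.09 4.12 0.00
      vertex 10.00 10.00 24.00
    endloop
  endfacet
  facet normal 0.8842 -0.2872 0.3684
    outer loop
      vertex 18.09 4.12 0.00
      vertex 20.00 10.00 0.00
      vertex 10.00 10.00 24.00
    endloop
  endfacet
endsolid part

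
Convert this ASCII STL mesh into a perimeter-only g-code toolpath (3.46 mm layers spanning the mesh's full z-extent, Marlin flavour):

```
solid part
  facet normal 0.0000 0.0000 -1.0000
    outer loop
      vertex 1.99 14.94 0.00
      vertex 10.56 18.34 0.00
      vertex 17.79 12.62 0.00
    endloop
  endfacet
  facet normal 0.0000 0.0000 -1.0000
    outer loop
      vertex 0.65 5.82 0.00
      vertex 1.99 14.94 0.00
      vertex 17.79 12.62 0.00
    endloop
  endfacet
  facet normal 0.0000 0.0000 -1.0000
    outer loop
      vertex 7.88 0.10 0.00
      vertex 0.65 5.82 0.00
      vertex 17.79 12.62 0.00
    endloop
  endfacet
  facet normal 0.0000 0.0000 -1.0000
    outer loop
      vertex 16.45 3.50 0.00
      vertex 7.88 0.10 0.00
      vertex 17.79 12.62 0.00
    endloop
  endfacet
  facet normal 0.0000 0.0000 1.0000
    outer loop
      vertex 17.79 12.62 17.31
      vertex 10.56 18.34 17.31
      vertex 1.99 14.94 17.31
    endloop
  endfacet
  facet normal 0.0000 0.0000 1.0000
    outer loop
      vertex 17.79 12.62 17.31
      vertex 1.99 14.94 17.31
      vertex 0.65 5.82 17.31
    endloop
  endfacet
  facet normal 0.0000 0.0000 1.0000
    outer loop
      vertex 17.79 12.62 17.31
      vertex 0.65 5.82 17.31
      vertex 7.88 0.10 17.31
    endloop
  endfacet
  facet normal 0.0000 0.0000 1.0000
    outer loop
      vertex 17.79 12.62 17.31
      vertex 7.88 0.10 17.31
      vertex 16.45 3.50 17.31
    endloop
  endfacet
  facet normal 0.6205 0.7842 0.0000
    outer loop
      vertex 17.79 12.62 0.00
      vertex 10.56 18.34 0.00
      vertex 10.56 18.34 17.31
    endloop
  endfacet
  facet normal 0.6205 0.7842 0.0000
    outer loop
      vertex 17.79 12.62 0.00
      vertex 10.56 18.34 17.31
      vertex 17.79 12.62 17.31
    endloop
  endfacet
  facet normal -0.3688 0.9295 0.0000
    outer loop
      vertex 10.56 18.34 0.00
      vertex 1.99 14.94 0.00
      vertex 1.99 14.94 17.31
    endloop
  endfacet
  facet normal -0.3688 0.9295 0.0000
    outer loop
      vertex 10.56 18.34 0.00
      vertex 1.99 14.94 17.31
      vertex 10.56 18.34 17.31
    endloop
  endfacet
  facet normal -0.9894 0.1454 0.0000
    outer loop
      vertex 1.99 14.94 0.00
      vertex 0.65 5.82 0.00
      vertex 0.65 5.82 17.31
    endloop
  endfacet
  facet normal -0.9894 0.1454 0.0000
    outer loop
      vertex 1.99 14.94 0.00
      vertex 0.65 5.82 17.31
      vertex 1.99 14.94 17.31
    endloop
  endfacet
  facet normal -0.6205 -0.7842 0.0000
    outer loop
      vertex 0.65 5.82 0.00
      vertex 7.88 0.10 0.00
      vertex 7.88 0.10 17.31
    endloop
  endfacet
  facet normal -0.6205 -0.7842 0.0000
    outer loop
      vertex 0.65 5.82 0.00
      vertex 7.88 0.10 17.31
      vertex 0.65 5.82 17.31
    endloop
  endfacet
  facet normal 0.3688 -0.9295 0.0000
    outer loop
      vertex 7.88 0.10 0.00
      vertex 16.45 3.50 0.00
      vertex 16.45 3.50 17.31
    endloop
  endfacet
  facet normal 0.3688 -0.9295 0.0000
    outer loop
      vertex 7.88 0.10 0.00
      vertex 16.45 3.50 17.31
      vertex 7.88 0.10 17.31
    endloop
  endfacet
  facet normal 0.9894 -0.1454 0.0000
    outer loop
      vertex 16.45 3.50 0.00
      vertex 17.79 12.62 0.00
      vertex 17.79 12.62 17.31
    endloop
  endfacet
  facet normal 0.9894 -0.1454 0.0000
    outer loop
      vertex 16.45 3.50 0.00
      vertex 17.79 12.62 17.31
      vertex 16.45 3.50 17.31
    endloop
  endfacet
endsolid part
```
; perimeter-only toolpath
G21 ; units = mm
G90 ; absolute positioning
G28 ; home
; layer 1
G0 Z3.46
G0 X17.79 Y12.62
G1 X10.56 Y18.34
G1 X1.99 Y14.94
G1 X0.65 Y5.82
G1 X7.88 Y0.10
G1 X16.45 Y3.50
G1 X17.79 Y12.62
; layer 2
G0 Z6.92
G0 X17.79 Y12.62
G1 X10.56 Y18.34
G1 X1.99 Y14.94
G1 X0.65 Y5.82
G1 X7.88 Y0.10
G1 X16.45 Y3.50
G1 X17.79 Y12.62
; layer 3
G0 Z10.39
G0 X17.79 Y12.62
G1 X10.56 Y18.34
G1 X1.99 Y14.94
G1 X0.65 Y5.82
G1 X7.88 Y0.10
G1 X16.45 Y3.50
G1 X17.79 Y12.62
; layer 4
G0 Z13.85
G0 X17.79 Y12.62
G1 X10.56 Y18.34
G1 X1.99 Y14.94
G1 X0.65 Y5.82
G1 X7.88 Y0.10
G1 X16.45 Y3.50
G1 X17.79 Y12.62
; layer 5
G0 Z17.31
G0 X17.79 Y12.62
G1 X10.56 Y18.34
G1 X1.99 Y14.94
G1 X0.65 Y5.82
G1 X7.88 Y0.10
G1 X16.45 Y3.50
G1 X17.79 Y12.62
M2 ; end

The solid is a regular 6-sided prism (a cylinder approximated with 6 flat sides), circumscribed radius ≈ 9.22 mm, height ≈ 17.3 mm. Slicing at Δz = 3.46 mm — 5 equal slices spanning the solid's height, so layer i sits at z = i·h/5 — gives 5 non-empty perimeters. Each is a 6-segment closed polygon; G0 lifts to the layer z and rapids to the start vertex, then G1 traces the edges.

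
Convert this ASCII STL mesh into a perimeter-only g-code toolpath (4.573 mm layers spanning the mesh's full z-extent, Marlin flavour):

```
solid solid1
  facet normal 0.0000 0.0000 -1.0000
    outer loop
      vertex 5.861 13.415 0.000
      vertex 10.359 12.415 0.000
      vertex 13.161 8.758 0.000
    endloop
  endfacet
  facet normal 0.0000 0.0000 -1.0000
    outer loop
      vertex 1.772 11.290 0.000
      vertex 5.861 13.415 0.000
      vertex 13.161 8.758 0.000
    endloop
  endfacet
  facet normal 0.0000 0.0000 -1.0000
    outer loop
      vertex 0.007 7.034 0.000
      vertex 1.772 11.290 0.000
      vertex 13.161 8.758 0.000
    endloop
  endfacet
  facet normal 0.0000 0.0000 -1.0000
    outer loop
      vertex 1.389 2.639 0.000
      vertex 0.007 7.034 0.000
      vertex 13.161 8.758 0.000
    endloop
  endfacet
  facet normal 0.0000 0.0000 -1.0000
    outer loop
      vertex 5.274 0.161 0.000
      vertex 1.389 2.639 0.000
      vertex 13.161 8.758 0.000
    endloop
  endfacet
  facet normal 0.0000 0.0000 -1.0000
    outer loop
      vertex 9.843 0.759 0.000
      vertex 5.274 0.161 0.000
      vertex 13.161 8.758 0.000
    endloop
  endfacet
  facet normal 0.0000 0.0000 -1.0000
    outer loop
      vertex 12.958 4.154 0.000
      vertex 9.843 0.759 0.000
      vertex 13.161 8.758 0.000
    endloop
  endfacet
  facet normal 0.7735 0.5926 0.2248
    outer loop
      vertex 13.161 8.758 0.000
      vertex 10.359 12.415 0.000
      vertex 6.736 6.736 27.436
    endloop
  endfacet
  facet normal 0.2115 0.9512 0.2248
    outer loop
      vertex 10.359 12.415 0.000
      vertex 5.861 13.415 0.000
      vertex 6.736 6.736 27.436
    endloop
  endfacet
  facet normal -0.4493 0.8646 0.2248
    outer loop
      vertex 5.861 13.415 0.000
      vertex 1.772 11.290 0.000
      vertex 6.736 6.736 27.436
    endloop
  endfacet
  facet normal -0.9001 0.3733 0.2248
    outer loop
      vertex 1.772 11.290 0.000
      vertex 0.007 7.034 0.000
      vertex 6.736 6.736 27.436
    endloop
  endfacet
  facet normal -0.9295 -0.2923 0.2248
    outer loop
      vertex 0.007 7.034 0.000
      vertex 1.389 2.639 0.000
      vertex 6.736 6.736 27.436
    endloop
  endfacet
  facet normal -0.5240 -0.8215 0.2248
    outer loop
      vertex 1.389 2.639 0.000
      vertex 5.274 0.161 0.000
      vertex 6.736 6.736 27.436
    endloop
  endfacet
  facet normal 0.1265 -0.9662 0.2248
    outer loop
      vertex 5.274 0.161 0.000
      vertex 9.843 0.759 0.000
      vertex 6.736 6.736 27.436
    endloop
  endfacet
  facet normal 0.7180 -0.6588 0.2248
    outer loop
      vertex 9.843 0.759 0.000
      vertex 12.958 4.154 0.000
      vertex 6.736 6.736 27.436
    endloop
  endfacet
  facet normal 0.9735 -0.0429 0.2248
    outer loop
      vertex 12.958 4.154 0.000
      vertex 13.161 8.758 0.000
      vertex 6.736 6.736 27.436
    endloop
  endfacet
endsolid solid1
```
; perimeter-only toolpath
G21 ; units = mm
G90 ; absolute positioning
G28 ; home
; layer 1
G0 Z4.573
G0 X12.090 Y8.421
G1 X9.755 Y11.468
G1 X6.007 Y12.302
G1 X2.599 Y10.531
G1 X1.128 Y6.984
G1 X2.280 Y3.322
G1 X5.518 Y1.257
G1 X9.325 Y1.755
G1 X11.921 Y4.584
G1 X12.090 Y8.421
; layer 2
G0 Z9.145
G0 X11.019 Y8.084
G1 X9.151 Y10.522
G1 X6.153 Y11.189
G1 X3.427 Y9.772
G1 X2.250 Y6.935
G1 X3.171 Y4.005
G1 X5.761 Y2.353
G1 X8.807 Y2.751
G1 X10.884 Y5.015
G1 X11.019 Y8.084
; layer 3
G0 Z13.718
G0 X9.948 Y7.747
G1 X8.547 Y9.575
G1 X6.298 Y10.075
G1 X4.254 Y9.013
G1 X3.371 Y6.885
G1 X4.062 Y4.688
G1 X6.005 Y3.448
G1 X8.290 Y3.748
G1 X9.847 Y5.445
G1 X9.948 Y7.747
; layer 4
G0 Z18.291
G0 X8.878 Y7.410
G1 X7.944 Y8.629
G1 X6.444 Y8.962
G1 X5.081 Y8.254
G1 X4.493 Y6.835
G1 X4.954 Y5.370
G1 X6.249 Y4.544
G1 X7.772 Y4.744
G1 X8.810 Y5.875
G1 X8.878 Y7.410
; layer 5
G0 Z22.863
G0 X7.807 Y7.073
G1 X7.340 Y7.682
G1 X6.590 Y7.849
G1 X5.909 Y7.495
G1 X5.614 Y6.786
G1 X5.845 Y6.053
G1 X6.492 Y5.640
G1 X7.254 Y5.740
G1 X7.773 Y6.306
G1 X7.807 Y7.073
M2 ; end

The solid is a regular 9-sided pyramid, base circumscribed radius ≈ 6.74 mm, apex at z ≈ 27.4 mm. Slicing at Δz = 4.573 mm — 6 equal slices spanning the solid's height, so layer i sits at z = i·h/6 — gives 5 non-empty perimeters. Each is a 9-segment closed polygon; G0 lifts to the layer z and rapids to the start vertex, then G1 traces the edges. The cross-section shrinks linearly with z (the slice at the apex is degenerate and omitted).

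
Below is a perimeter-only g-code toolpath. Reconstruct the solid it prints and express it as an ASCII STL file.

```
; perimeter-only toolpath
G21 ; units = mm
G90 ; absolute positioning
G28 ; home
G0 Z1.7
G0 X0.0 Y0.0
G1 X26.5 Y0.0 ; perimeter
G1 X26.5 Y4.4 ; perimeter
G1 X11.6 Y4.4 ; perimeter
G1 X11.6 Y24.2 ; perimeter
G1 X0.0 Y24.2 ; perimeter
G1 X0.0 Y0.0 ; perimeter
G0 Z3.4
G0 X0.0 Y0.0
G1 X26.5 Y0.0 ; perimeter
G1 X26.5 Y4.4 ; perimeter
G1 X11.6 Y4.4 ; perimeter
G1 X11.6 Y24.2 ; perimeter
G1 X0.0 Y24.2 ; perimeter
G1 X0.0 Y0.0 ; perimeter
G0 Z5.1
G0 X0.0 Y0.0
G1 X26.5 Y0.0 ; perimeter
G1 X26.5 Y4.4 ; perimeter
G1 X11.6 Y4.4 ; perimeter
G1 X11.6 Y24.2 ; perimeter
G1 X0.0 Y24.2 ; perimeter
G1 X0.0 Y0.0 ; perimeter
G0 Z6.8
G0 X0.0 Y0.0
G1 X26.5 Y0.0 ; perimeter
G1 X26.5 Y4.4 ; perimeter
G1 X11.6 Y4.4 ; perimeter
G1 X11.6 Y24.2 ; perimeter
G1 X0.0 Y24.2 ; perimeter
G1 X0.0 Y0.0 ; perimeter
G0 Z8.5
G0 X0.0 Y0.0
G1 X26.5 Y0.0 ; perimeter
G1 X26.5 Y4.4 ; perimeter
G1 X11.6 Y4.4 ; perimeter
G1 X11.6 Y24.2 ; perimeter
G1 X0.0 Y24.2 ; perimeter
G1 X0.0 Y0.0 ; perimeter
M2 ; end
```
solid part
  facet normal 0.0000 0.0000 -1.0000
    outer loop
      vertex 26.5 4.4 0.0
      vertex 26.5 0.0 0.0
      vertex 0.0 0.0 0.0
    endloop
  endfacet
  facet normal 0.0000 0.0000 -1.0000
    outer loop
      vertex 11.6 4.4 0.0
      vertex 26.5 4.4 0.0
      vertex 0.0 0.0 0.0
    endloop
  endfacet
  facet normal 0.0000 0.0000 -1.0000
    outer loop
      vertex 11.6 24.2 0.0
      vertex 11.6 4.4 0.0
      vertex 0.0 0.0 0.0
    endloop
  endfacet
  facet normal 0.0000 0.0000 -1.0000
    outer loop
      vertex 0.0 24.2 0.0
      vertex 11.6 24.2 0.0
      vertex 0.0 0.0 0.0
    endloop
  endfacet
  facet normal 0.0000 0.0000 1.0000
    outer loop
      vertex 0.0 0.0 8.5
      vertex 26.5 0.0 8.5
      vertex 26.5 4.4 8.5
    endloop
  endfacet
  facet normal 0.0000 0.0000 1.0000
    outer loop
      vertex 0.0 0.0 8.5
      vertex 26.5 4.4 8.5
      vertex 11.6 4.4 8.5
    endloop
  endfacet
  facet normal 0.0000 0.0000 1.0000
    outer loop
      vertex 0.0 0.0 8.5
      vertex 11.6 4.4 8.5
      vertex 11.6 24.2 8.5
    endloop
  endfacet
  facet normal 0.0000 0.0000 1.0000
    outer loop
      vertex 0.0 0.0 8.5
      vertex 11.6 24.2 8.5
      vertex 0.0 24.2 8.5
    endloop
  endfacet
  facet normal 0.0000 -1.0000 0.0000
    outer loop
      vertex 0.0 0.0 0.0
      vertex 26.5 0.0 0.0
      vertex 26.5 0.0 8.5
    endloop
  endfacet
  facet normal 0.0000 -1.0000 0.0000
    outer loop
      vertex 0.0 0.0 0.0
      vertex 26.5 0.0 8.5
      vertex 0.0 0.0 8.5
    endloop
  endfacet
  facet normal 1.0000 0.0000 0.0000
    outer loop
      vertex 26.5 0.0 0.0
      vertex 26.5 4.4 0.0
      vertex 26.5 4.4 8.5
    endloop
  endfacet
  facet normal 1.0000 0.0000 0.0000
    outer loop
      vertex 26.5 0.0 0.0
      vertex 26.5 4.4 8.5
      vertex 26.5 0.0 8.5
    endloop
  endfacet
  facet normal 0.0000 1.0000 0.0000
    outer loop
      vertex 26.5 4.4 0.0
      vertex 11.6 4.4 0.0
      vertex 11.6 4.4 8.5
    endloop
  endfacet
  facet normal 0.0000 1.0000 0.0000
    outer loop
      vertex 26.5 4.4 0.0
      vertex 11.6 4.4 8.5
      vertex 26.5 4.4 8.5
    endloop
  endfacet
  facet normal 1.0000 0.0000 0.0000
    outer loop
      vertex 11.6 4.4 0.0
      vertex 11.6 24.2 0.0
      vertex 11.6 24.2 8.5
    endloop
  endfacet
  facet normal 1.0000 0.0000 0.0000
    outer loop
      vertex 11.6 4.4 0.0
      vertex 11.6 24.2 8.5
      vertex 11.6 4.4 8.5
    endloop
  endfacet
  facet normal 0.0000 1.0000 0.0000
    outer loop
      vertex 11.6 24.2 0.0
      vertex 0.0 24.2 0.0
      vertex 0.0 24.2 8.5
    endloop
  endfacet
  facet normal 0.0000 1.0000 0.0000
    outer loop
      vertex 11.6 24.2 0.0
      vertex 0.0 24.2 8.5
      vertex 11.6 24.2 8.5
    endloop
  endfacet
  facet normal -1.0000 0.0000 0.0000
    outer loop
      vertex 0.0 24.2 0.0
      vertex 0.0 0.0 0.0
      vertex 0.0 0.0 8.5
    endloop
  endfacet
  facet normal -1.0000 0.0000 0.0000
    outer loop
      vertex 0.0 24.2 0.0
      vertex 0.0 0.0 8.5
      vertex 0.0 24.2 8.5
    endloop
  endfacet
endsolid part

The G0 Z moves step by Δz≈1.7 mm. Every layer's G1 loop is the same polygon, so the solid is a straight extrusion of it from z=0 to z≈8.5. Closing with flat bottom and top caps and triangulating gives 20 facets — an L-shaped prism: outer 26.5 × 24.2 mm, arm thicknesses ≈ 4.4 mm (horizontal) and 11.6 mm (vertical), extruded 8.5 mm in z.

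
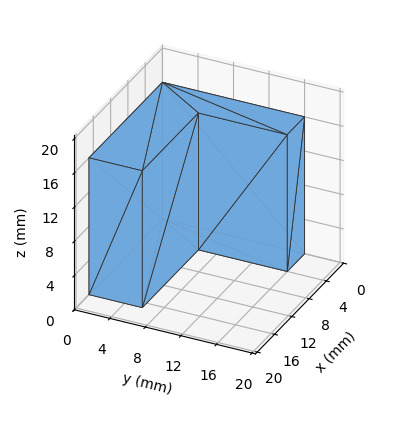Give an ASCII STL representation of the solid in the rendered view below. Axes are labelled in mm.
Reading the render: the shape is an L-shaped prism: outer 17 × 16 mm, arm thicknesses ≈ 6 mm (horizontal) and 4 mm (vertical), extruded 16 mm in z (dimensions read to the nearest mm from the axis ticks). For the STL, each face is triangulated and given an outward normal.

solid part
  facet normal 0.0000 0.0000 -1.0000
    outer loop
      vertex 17.00 6.00 0.00
      vertex 17.00 0.00 0.00
      vertex 0.00 0.00 0.00
    endloop
  endfacet
  facet normal 0.0000 0.0000 -1.0000
    outer loop
      vertex 4.00 6.00 0.00
      vertex 17.00 6.00 0.00
      vertex 0.00 0.00 0.00
    endloop
  endfacet
  facet normal 0.0000 0.0000 -1.0000
    outer loop
      vertex 4.00 16.00 0.00
      vertex 4.00 6.00 0.00
      vertex 0.00 0.00 0.00
    endloop
  endfacet
  facet normal 0.0000 0.0000 -1.0000
    outer loop
      vertex 0.00 16.00 0.00
      vertex 4.00 16.00 0.00
      vertex 0.00 0.00 0.00
    endloop
  endfacet
  facet normal 0.0000 0.0000 1.0000
    outer loop
      vertex 0.00 0.00 16.00
      vertex 17.00 0.00 16.00
      vertex 17.00 6.00 16.00
    endloop
  endfacet
  facet normal 0.0000 0.0000 1.0000
    outer loop
      vertex 0.00 0.00 16.00
      vertex 17.00 6.00 16.00
      vertex 4.00 6.00 16.00
    endloop
  endfacet
  facet normal 0.0000 0.0000 1.0000
    outer loop
      vertex 0.00 0.00 16.00
      vertex 4.00 6.00 16.00
      vertex 4.00 16.00 16.00
    endloop
  endfacet
  facet normal 0.0000 0.0000 1.0000
    outer loop
      vertex 0.00 0.00 16.00
      vertex 4.00 16.00 16.00
      vertex 0.00 16.00 16.00
    endloop
  endfacet
  facet normal 0.0000 -1.0000 0.0000
    outer loop
      vertex 0.00 0.00 0.00
      vertex 17.00 0.00 0.00
      vertex 17.00 0.00 16.00
    endloop
  endfacet
  facet normal 0.0000 -1.0000 0.0000
    outer loop
      vertex 0.00 0.00 0.00
      vertex 17.00 0.00 16.00
      vertex 0.00 0.00 16.00
    endloop
  endfacet
  facet normal 1.0000 0.0000 0.0000
    outer loop
      vertex 17.00 0.00 0.00
      vertex 17.00 6.00 0.00
      vertex 17.00 6.00 16.00
    endloop
  endfacet
  facet normal 1.0000 0.0000 0.0000
    outer loop
      vertex 17.00 0.00 0.00
      vertex 17.00 6.00 16.00
      vertex 17.00 0.00 16.00
    endloop
  endfacet
  facet normal 0.0000 1.0000 0.0000
    outer loop
      vertex 17.00 6.00 0.00
      vertex 4.00 6.00 0.00
      vertex 4.00 6.00 16.00
    endloop
  endfacet
  facet normal 0.0000 1.0000 0.0000
    outer loop
      vertex 17.00 6.00 0.00
      vertex 4.00 6.00 16.00
      vertex 17.00 6.00 16.00
    endloop
  endfacet
  facet normal 1.0000 0.0000 0.0000
    outer loop
      vertex 4.00 6.00 0.00
      vertex 4.00 16.00 0.00
      vertex 4.00 16.00 16.00
    endloop
  endfacet
  facet normal 1.0000 0.0000 0.0000
    outer loop
      vertex 4.00 6.00 0.00
      vertex 4.00 16.00 16.00
      vertex 4.00 6.00 16.00
    endloop
  endfacet
  facet normal 0.0000 1.0000 0.0000
    outer loop
      vertex 4.00 16.00 0.00
      vertex 0.00 16.00 0.00
      vertex 0.00 16.00 16.00
    endloop
  endfacet
  facet normal 0.0000 1.0000 0.0000
    outer loop
      vertex 4.00 16.00 0.00
      vertex 0.00 16.00 16.00
      vertex 4.00 16.00 16.00
    endloop
  endfacet
  facet normal -1.0000 0.0000 0.0000
    outer loop
      vertex 0.00 16.00 0.00
      vertex 0.00 0.00 0.00
      vertex 0.00 0.00 16.00
    endloop
  endfacet
  facet normal -1.0000 0.0000 0.0000
    outer loop
      vertex 0.00 16.00 0.00
      vertex 0.00 0.00 16.00
      vertex 0.00 16.00 16.00
    endloop
  endfacet
endsolid part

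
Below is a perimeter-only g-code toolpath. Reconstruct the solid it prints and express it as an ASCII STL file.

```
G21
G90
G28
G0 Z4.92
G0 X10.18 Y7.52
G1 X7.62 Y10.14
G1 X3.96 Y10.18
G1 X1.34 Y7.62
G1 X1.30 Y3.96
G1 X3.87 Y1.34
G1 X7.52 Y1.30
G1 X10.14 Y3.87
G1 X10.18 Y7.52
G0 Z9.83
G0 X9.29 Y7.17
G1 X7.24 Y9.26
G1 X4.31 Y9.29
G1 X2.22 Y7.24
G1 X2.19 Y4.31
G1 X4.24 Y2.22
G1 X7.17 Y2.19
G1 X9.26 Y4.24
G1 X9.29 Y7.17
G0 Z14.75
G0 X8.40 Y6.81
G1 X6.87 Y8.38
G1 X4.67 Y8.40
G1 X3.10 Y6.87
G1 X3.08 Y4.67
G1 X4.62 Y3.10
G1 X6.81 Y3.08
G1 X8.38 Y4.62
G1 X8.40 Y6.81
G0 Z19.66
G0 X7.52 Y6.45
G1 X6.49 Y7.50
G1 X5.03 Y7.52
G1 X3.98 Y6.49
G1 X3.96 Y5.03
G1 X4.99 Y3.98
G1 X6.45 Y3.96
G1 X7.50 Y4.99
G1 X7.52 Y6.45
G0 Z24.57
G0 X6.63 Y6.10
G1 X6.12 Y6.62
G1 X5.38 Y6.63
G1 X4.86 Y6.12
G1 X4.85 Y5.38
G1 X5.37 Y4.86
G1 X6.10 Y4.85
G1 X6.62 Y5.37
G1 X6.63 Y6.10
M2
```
solid part
  facet normal 0.0000 0.0000 -1.0000
    outer loop
      vertex 3.60 11.07 0.00
      vertex 7.99 11.02 0.00
      vertex 11.07 7.88 0.00
    endloop
  endfacet
  facet normal 0.0000 0.0000 -1.0000
    outer loop
      vertex 0.46 7.99 0.00
      vertex 3.60 11.07 0.00
      vertex 11.07 7.88 0.00
    endloop
  endfacet
  facet normal 0.0000 0.0000 -1.0000
    outer loop
      vertex 0.41 3.60 0.00
      vertex 0.46 7.99 0.00
      vertex 11.07 7.88 0.00
    endloop
  endfacet
  facet normal 0.0000 0.0000 -1.0000
    outer loop
      vertex 3.49 0.46 0.00
      vertex 0.41 3.60 0.00
      vertex 11.07 7.88 0.00
    endloop
  endfacet
  facet normal 0.0000 0.0000 -1.0000
    outer loop
      vertex 7.88 0.41 0.00
      vertex 3.49 0.46 0.00
      vertex 11.07 7.88 0.00
    endloop
  endfacet
  facet normal 0.0000 0.0000 -1.0000
    outer loop
      vertex 11.02 3.49 0.00
      vertex 7.88 0.41 0.00
      vertex 11.07 7.88 0.00
    endloop
  endfacet
  facet normal 0.7026 0.6892 0.1770
    outer loop
      vertex 11.07 7.88 0.00
      vertex 7.99 11.02 0.00
      vertex 5.74 5.74 29.49
    endloop
  endfacet
  facet normal 0.0112 0.9841 0.1771
    outer loop
      vertex 7.99 11.02 0.00
      vertex 3.60 11.07 0.00
      vertex 5.74 5.74 29.49
    endloop
  endfacet
  facet normal -0.6892 0.7026 0.1770
    outer loop
      vertex 3.60 11.07 0.00
      vertex 0.46 7.99 0.00
      vertex 5.74 5.74 29.49
    endloop
  endfacet
  facet normal -0.9841 0.0112 0.1771
    outer loop
      vertex 0.46 7.99 0.00
      vertex 0.41 3.60 0.00
      vertex 5.74 5.74 29.49
    endloop
  endfacet
  facet normal -0.7026 -0.6892 0.1770
    outer loop
      vertex 0.41 3.60 0.00
      vertex 3.49 0.46 0.00
      vertex 5.74 5.74 29.49
    endloop
  endfacet
  facet normal -0.0112 -0.9841 0.1771
    outer loop
      vertex 3.49 0.46 0.00
      vertex 7.88 0.41 0.00
      vertex 5.74 5.74 29.49
    endloop
  endfacet
  facet normal 0.6892 -0.7026 0.1770
    outer loop
      vertex 7.88 0.41 0.00
      vertex 11.02 3.49 0.00
      vertex 5.74 5.74 29.49
    endloop
  endfacet
  facet normal 0.9841 -0.0112 0.1771
    outer loop
      vertex 11.02 3.49 0.00
      vertex 11.07 7.88 0.00
      vertex 5.74 5.74 29.49
    endloop
  endfacet
endsolid part

The G0 Z moves step by Δz≈4.92 mm. The G1 loops shrink linearly with z, so the solid tapers from its base footprint up to z≈29.5. Closing with a flat bottom cap and the tapered top and triangulating gives 14 facets — a regular 8-sided pyramid, base circumscribed radius ≈ 5.74 mm, apex at z ≈ 29.5 mm.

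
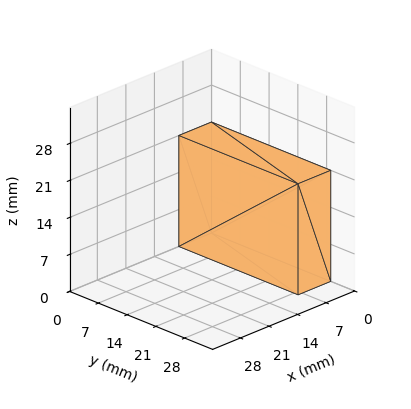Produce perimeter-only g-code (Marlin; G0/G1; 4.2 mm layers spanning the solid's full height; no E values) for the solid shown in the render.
Reading the render: the shape is a rectangular box, roughly 8 × 29 mm footprint and 21 mm tall (dimensions read to the nearest mm from the axis ticks). For the g-code, the solid's height is divided into equal slices at the stated Δz and each level perimeter traced with G1 moves after a G0 lift.

; perimeter-only toolpath
G21 ; units = mm
G90 ; absolute positioning
G28 ; home
; layer 1
G0 Z4.2
G0 X0.0 Y0.0
G1 X8.0 Y0.0
G1 X8.0 Y29.0
G1 X0.0 Y29.0
G1 X0.0 Y0.0
; layer 2
G0 Z8.4
G0 X0.0 Y0.0
G1 X8.0 Y0.0
G1 X8.0 Y29.0
G1 X0.0 Y29.0
G1 X0.0 Y0.0
; layer 3
G0 Z12.6
G0 X0.0 Y0.0
G1 X8.0 Y0.0
G1 X8.0 Y29.0
G1 X0.0 Y29.0
G1 X0.0 Y0.0
; layer 4
G0 Z16.8
G0 X0.0 Y0.0
G1 X8.0 Y0.0
G1 X8.0 Y29.0
G1 X0.0 Y29.0
G1 X0.0 Y0.0
; layer 5
G0 Z21.0
G0 X0.0 Y0.0
G1 X8.0 Y0.0
G1 X8.0 Y29.0
G1 X0.0 Y29.0
G1 X0.0 Y0.0
M2 ; end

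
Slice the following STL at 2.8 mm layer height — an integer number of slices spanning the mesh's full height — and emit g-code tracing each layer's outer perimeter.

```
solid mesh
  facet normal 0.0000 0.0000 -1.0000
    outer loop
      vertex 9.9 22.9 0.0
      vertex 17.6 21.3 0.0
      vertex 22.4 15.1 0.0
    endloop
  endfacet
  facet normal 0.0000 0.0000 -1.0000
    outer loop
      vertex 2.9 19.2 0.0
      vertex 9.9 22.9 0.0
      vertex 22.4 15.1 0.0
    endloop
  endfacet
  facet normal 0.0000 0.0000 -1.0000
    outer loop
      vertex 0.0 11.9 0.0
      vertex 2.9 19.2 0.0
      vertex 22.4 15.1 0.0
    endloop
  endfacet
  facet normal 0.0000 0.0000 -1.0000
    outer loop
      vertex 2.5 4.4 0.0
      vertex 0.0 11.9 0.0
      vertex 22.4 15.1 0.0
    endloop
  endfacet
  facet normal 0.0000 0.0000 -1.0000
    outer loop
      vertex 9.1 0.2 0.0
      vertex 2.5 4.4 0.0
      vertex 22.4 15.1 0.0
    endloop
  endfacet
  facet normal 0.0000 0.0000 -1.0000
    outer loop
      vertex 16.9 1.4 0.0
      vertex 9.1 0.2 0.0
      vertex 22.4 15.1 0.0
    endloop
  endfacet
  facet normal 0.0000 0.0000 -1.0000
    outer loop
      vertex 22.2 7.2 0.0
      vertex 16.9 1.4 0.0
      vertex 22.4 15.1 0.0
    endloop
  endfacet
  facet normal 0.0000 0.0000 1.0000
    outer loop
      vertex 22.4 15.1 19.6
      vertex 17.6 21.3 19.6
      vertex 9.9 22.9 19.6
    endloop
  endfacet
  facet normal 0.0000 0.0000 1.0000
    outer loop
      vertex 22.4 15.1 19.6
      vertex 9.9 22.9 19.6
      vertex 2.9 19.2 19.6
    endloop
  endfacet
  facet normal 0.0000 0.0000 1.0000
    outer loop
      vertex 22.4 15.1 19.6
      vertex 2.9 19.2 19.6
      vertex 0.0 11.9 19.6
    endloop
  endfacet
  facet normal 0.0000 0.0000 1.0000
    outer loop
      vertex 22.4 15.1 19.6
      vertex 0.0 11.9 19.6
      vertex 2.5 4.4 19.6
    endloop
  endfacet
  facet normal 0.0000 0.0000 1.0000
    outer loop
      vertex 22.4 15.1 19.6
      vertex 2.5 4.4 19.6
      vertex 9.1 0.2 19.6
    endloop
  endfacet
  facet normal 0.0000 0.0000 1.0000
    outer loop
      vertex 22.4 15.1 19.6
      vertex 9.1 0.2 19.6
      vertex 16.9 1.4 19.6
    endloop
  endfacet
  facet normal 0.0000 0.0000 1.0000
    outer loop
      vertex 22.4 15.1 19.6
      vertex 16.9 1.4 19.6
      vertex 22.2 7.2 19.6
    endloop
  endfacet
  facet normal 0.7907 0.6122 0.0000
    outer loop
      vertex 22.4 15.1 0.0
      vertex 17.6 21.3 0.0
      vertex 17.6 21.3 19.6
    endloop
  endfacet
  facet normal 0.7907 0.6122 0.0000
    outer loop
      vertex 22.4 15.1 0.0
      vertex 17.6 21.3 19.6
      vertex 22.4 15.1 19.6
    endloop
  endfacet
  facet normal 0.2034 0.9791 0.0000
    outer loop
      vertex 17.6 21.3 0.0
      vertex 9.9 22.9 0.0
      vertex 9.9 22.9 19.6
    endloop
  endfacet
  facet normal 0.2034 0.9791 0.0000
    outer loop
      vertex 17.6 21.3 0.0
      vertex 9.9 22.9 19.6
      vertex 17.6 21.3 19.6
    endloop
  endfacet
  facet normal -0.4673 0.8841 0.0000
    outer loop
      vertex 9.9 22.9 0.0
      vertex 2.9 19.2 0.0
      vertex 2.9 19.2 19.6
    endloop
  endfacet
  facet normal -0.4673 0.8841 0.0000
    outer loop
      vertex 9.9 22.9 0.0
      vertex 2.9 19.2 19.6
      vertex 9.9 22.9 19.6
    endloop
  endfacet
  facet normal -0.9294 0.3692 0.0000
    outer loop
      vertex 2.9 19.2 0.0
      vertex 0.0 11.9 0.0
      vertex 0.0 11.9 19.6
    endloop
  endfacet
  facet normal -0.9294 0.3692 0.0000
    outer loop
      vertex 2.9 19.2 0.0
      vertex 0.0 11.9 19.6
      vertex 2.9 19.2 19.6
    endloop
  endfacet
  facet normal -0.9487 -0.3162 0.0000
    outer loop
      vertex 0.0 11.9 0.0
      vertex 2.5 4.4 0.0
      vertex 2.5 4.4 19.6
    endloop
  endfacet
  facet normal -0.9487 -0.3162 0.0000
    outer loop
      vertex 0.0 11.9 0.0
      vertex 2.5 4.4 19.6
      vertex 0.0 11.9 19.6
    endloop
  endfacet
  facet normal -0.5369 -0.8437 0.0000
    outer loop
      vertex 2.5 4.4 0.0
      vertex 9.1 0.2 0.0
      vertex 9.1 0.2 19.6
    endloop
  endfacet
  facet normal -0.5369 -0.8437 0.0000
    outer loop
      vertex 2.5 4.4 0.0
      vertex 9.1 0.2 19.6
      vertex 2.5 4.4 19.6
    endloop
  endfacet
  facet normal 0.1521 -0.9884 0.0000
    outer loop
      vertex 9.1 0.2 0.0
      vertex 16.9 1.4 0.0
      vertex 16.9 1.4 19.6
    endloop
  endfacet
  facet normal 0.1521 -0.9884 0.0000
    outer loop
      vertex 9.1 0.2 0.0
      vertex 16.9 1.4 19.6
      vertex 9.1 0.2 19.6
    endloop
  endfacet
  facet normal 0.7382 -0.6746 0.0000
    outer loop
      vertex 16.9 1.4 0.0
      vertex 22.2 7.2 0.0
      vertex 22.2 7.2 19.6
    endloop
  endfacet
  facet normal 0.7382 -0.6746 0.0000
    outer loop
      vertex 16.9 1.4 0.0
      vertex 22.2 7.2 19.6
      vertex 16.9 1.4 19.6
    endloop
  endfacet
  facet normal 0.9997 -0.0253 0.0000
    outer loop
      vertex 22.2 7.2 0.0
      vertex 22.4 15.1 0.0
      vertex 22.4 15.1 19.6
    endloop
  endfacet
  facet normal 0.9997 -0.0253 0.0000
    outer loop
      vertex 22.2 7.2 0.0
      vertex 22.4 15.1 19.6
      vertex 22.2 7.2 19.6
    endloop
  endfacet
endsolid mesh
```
; perimeter-only toolpath
G21 ; units = mm
G90 ; absolute positioning
G28 ; home
; layer 1
G0 Z2.8
G0 X22.4 Y15.1
G1 X17.6 Y21.3
G1 X9.9 Y22.9
G1 X2.9 Y19.2
G1 X0.0 Y11.9
G1 X2.5 Y4.4
G1 X9.1 Y0.2
G1 X16.9 Y1.4
G1 X22.2 Y7.2
G1 X22.4 Y15.1
; layer 2
G0 Z5.6
G0 X22.4 Y15.1
G1 X17.6 Y21.3
G1 X9.9 Y22.9
G1 X2.9 Y19.2
G1 X0.0 Y11.9
G1 X2.5 Y4.4
G1 X9.1 Y0.2
G1 X16.9 Y1.4
G1 X22.2 Y7.2
G1 X22.4 Y15.1
; layer 3
G0 Z8.4
G0 X22.4 Y15.1
G1 X17.6 Y21.3
G1 X9.9 Y22.9
G1 X2.9 Y19.2
G1 X0.0 Y11.9
G1 X2.5 Y4.4
G1 X9.1 Y0.2
G1 X16.9 Y1.4
G1 X22.2 Y7.2
G1 X22.4 Y15.1
; layer 4
G0 Z11.2
G0 X22.4 Y15.1
G1 X17.6 Y21.3
G1 X9.9 Y22.9
G1 X2.9 Y19.2
G1 X0.0 Y11.9
G1 X2.5 Y4.4
G1 X9.1 Y0.2
G1 X16.9 Y1.4
G1 X22.2 Y7.2
G1 X22.4 Y15.1
; layer 5
G0 Z14.0
G0 X22.4 Y15.1
G1 X17.6 Y21.3
G1 X9.9 Y22.9
G1 X2.9 Y19.2
G1 X0.0 Y11.9
G1 X2.5 Y4.4
G1 X9.1 Y0.2
G1 X16.9 Y1.4
G1 X22.2 Y7.2
G1 X22.4 Y15.1
; layer 6
G0 Z16.8
G0 X22.4 Y15.1
G1 X17.6 Y21.3
G1 X9.9 Y22.9
G1 X2.9 Y19.2
G1 X0.0 Y11.9
G1 X2.5 Y4.4
G1 X9.1 Y0.2
G1 X16.9 Y1.4
G1 X22.2 Y7.2
G1 X22.4 Y15.1
; layer 7
G0 Z19.6
G0 X22.4 Y15.1
G1 X17.6 Y21.3
G1 X9.9 Y22.9
G1 X2.9 Y19.2
G1 X0.0 Y11.9
G1 X2.5 Y4.4
G1 X9.1 Y0.2
G1 X16.9 Y1.4
G1 X22.2 Y7.2
G1 X22.4 Y15.1
M2 ; end

The solid is a regular 9-sided prism (a cylinder approximated with 9 flat sides), circumscribed radius ≈ 11.5 mm, height ≈ 19.6 mm. Slicing at Δz = 2.8 mm — 7 equal slices spanning the solid's height, so layer i sits at z = i·h/7 — gives 7 non-empty perimeters. Each is a 9-segment closed polygon; G0 lifts to the layer z and rapids to the start vertex, then G1 traces the edges.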